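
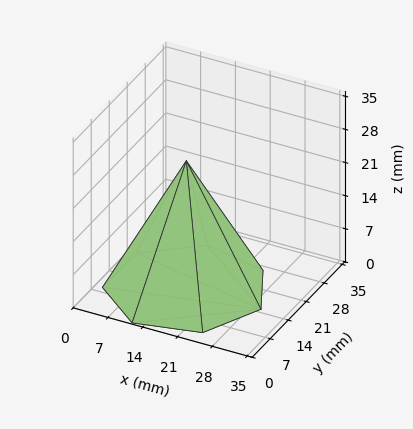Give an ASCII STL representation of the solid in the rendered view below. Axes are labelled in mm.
Reading the render: the shape is a regular 7-sided pyramid, base circumscribed radius ≈ 15 mm, apex at z ≈ 27 mm (dimensions read to the nearest mm from the axis ticks). For the STL, each face is triangulated and given an outward normal.

solid part
  facet normal 0.0000 0.0000 -1.0000
    outer loop
      vertex 11.66 29.62 0.00
      vertex 24.35 26.73 0.00
      vertex 30.00 15.00 0.00
    endloop
  endfacet
  facet normal 0.0000 0.0000 -1.0000
    outer loop
      vertex 1.49 21.51 0.00
      vertex 11.66 29.62 0.00
      vertex 30.00 15.00 0.00
    endloop
  endfacet
  facet normal 0.0000 0.0000 -1.0000
    outer loop
      vertex 1.49 8.49 0.00
      vertex 1.49 21.51 0.00
      vertex 30.00 15.00 0.00
    endloop
  endfacet
  facet normal 0.0000 0.0000 -1.0000
    outer loop
      vertex 11.66 0.38 0.00
      vertex 1.49 8.49 0.00
      vertex 30.00 15.00 0.00
    endloop
  endfacet
  facet normal 0.0000 0.0000 -1.0000
    outer loop
      vertex 24.35 3.27 0.00
      vertex 11.66 0.38 0.00
      vertex 30.00 15.00 0.00
    endloop
  endfacet
  facet normal 0.8057 0.3881 0.4476
    outer loop
      vertex 30.00 15.00 0.00
      vertex 24.35 26.73 0.00
      vertex 15.00 15.00 27.00
    endloop
  endfacet
  facet normal 0.1986 0.8719 0.4476
    outer loop
      vertex 24.35 26.73 0.00
      vertex 11.66 29.62 0.00
      vertex 15.00 15.00 27.00
    endloop
  endfacet
  facet normal -0.5575 0.6992 0.4476
    outer loop
      vertex 11.66 29.62 0.00
      vertex 1.49 21.51 0.00
      vertex 15.00 15.00 27.00
    endloop
  endfacet
  facet normal -0.8943 0.0000 0.4475
    outer loop
      vertex 1.49 21.51 0.00
      vertex 1.49 8.49 0.00
      vertex 15.00 15.00 27.00
    endloop
  endfacet
  facet normal -0.5575 -0.6992 0.4476
    outer loop
      vertex 1.49 8.49 0.00
      vertex 11.66 0.38 0.00
      vertex 15.00 15.00 27.00
    endloop
  endfacet
  facet normal 0.1986 -0.8719 0.4476
    outer loop
      vertex 11.66 0.38 0.00
      vertex 24.35 3.27 0.00
      vertex 15.00 15.00 27.00
    endloop
  endfacet
  facet normal 0.8057 -0.3881 0.4476
    outer loop
      vertex 24.35 3.27 0.00
      vertex 30.00 15.00 0.00
      vertex 15.00 15.00 27.00
    endloop
  endfacet
endsolid part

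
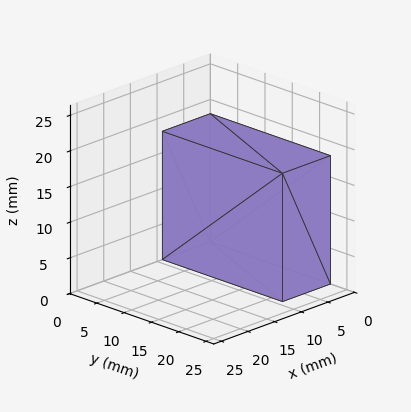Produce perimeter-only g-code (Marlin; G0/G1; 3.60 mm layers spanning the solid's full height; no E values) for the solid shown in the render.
Reading the render: the shape is a rectangular box, roughly 9 × 22 mm footprint and 18 mm tall (dimensions read to the nearest mm from the axis ticks). For the g-code, the solid's height is divided into equal slices at the stated Δz and each level perimeter traced with G1 moves after a G0 lift.

; perimeter-only toolpath
G21 ; units = mm
G90 ; absolute positioning
G28 ; home
; layer 1
G0 Z3.60
G0 X0.00 Y0.00
G1 X9.00 Y0.00
G1 X9.00 Y22.00
G1 X0.00 Y22.00
G1 X0.00 Y0.00
; layer 2
G0 Z7.20
G0 X0.00 Y0.00
G1 X9.00 Y0.00
G1 X9.00 Y22.00
G1 X0.00 Y22.00
G1 X0.00 Y0.00
; layer 3
G0 Z10.80
G0 X0.00 Y0.00
G1 X9.00 Y0.00
G1 X9.00 Y22.00
G1 X0.00 Y22.00
G1 X0.00 Y0.00
; layer 4
G0 Z14.40
G0 X0.00 Y0.00
G1 X9.00 Y0.00
G1 X9.00 Y22.00
G1 X0.00 Y22.00
G1 X0.00 Y0.00
; layer 5
G0 Z18.00
G0 X0.00 Y0.00
G1 X9.00 Y0.00
G1 X9.00 Y22.00
G1 X0.00 Y22.00
G1 X0.00 Y0.00
M2 ; end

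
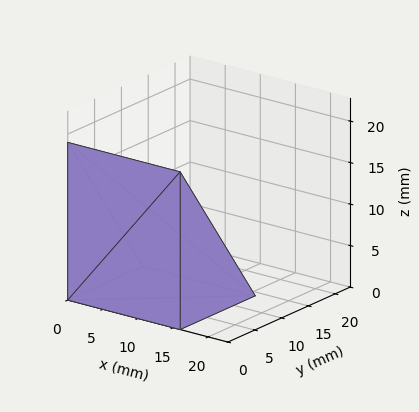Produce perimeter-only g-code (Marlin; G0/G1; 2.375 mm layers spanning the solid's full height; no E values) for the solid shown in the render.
Reading the render: the shape is a wedge (ramp): 16 × 14 mm base, rising to 19 mm along the y=0 edge and sloping linearly to z=0 at y=14 (dimensions read to the nearest mm from the axis ticks). For the g-code, the solid's height is divided into equal slices at the stated Δz and each level perimeter traced with G1 moves after a G0 lift.

; perimeter-only toolpath
G21 ; units = mm
G90 ; absolute positioning
G28 ; home
; layer 1
G0 Z2.375
G0 X0.000 Y0.000
G1 X16.000 Y0.000
G1 X16.000 Y12.250
G1 X0.000 Y12.250
G1 X0.000 Y0.000
; layer 2
G0 Z4.750
G0 X0.000 Y0.000
G1 X16.000 Y0.000
G1 X16.000 Y10.500
G1 X0.000 Y10.500
G1 X0.000 Y0.000
; layer 3
G0 Z7.125
G0 X0.000 Y0.000
G1 X16.000 Y0.000
G1 X16.000 Y8.750
G1 X0.000 Y8.750
G1 X0.000 Y0.000
; layer 4
G0 Z9.500
G0 X0.000 Y0.000
G1 X16.000 Y0.000
G1 X16.000 Y7.000
G1 X0.000 Y7.000
G1 X0.000 Y0.000
; layer 5
G0 Z11.875
G0 X0.000 Y0.000
G1 X16.000 Y0.000
G1 X16.000 Y5.250
G1 X0.000 Y5.250
G1 X0.000 Y0.000
; layer 6
G0 Z14.250
G0 X0.000 Y0.000
G1 X16.000 Y0.000
G1 X16.000 Y3.500
G1 X0.000 Y3.500
G1 X0.000 Y0.000
; layer 7
G0 Z16.625
G0 X0.000 Y0.000
G1 X16.000 Y0.000
G1 X16.000 Y1.750
G1 X0.000 Y1.750
G1 X0.000 Y0.000
M2 ; end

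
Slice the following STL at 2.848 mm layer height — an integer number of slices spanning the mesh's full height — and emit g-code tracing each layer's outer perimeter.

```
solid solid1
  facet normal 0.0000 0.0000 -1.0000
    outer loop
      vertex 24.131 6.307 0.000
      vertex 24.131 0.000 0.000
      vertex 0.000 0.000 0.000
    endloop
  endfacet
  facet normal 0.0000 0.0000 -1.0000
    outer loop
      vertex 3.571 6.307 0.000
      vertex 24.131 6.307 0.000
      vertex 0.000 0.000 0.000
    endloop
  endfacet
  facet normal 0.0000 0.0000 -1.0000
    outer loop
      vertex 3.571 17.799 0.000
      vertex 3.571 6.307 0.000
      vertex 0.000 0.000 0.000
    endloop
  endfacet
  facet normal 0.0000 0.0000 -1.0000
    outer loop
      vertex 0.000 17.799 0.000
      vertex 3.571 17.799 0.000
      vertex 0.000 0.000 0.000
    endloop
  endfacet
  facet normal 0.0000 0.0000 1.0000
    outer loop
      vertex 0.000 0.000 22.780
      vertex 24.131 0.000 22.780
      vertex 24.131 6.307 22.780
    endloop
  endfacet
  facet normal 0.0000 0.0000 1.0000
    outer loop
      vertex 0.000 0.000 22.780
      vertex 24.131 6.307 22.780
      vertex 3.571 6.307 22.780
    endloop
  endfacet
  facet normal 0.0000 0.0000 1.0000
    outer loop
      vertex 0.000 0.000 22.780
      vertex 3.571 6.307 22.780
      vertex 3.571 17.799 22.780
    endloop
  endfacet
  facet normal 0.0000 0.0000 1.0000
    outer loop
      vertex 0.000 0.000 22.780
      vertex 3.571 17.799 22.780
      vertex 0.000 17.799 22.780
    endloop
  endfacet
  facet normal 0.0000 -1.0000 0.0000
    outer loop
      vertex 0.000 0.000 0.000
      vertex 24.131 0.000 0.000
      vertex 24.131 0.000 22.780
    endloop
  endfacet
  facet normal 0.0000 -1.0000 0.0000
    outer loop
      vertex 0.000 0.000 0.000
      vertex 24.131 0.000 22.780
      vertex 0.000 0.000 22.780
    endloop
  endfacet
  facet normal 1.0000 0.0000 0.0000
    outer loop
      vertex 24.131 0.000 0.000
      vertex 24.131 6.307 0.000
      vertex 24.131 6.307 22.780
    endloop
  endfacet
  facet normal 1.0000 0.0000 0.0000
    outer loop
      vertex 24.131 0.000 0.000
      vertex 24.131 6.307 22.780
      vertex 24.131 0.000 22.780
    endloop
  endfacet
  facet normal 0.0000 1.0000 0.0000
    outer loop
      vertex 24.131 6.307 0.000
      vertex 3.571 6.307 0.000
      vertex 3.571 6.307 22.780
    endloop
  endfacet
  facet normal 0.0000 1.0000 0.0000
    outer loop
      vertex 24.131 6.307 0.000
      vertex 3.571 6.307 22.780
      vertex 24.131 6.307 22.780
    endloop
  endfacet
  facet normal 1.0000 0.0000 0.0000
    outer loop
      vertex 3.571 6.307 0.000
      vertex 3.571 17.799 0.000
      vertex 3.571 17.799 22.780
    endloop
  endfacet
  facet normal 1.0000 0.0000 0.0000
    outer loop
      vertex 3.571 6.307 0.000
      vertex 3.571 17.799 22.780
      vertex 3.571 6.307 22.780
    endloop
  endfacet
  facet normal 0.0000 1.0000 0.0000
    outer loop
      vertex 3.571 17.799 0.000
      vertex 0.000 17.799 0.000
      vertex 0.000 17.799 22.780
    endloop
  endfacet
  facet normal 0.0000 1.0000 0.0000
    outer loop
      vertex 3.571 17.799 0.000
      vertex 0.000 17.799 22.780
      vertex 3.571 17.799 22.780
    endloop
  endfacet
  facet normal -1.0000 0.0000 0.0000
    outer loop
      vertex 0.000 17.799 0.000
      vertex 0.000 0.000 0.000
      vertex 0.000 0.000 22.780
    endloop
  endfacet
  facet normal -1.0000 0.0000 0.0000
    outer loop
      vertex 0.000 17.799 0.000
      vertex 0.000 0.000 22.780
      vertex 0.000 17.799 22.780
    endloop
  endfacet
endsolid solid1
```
; perimeter-only toolpath
G21 ; units = mm
G90 ; absolute positioning
G28 ; home
; layer 1
G0 Z2.848
G0 X0.000 Y0.000
G1 X24.131 Y0.000
G1 X24.131 Y6.307
G1 X3.571 Y6.307
G1 X3.571 Y17.799
G1 X0.000 Y17.799
G1 X0.000 Y0.000
; layer 2
G0 Z5.695
G0 X0.000 Y0.000
G1 X24.131 Y0.000
G1 X24.131 Y6.307
G1 X3.571 Y6.307
G1 X3.571 Y17.799
G1 X0.000 Y17.799
G1 X0.000 Y0.000
; layer 3
G0 Z8.543
G0 X0.000 Y0.000
G1 X24.131 Y0.000
G1 X24.131 Y6.307
G1 X3.571 Y6.307
G1 X3.571 Y17.799
G1 X0.000 Y17.799
G1 X0.000 Y0.000
; layer 4
G0 Z11.390
G0 X0.000 Y0.000
G1 X24.131 Y0.000
G1 X24.131 Y6.307
G1 X3.571 Y6.307
G1 X3.571 Y17.799
G1 X0.000 Y17.799
G1 X0.000 Y0.000
; layer 5
G0 Z14.238
G0 X0.000 Y0.000
G1 X24.131 Y0.000
G1 X24.131 Y6.307
G1 X3.571 Y6.307
G1 X3.571 Y17.799
G1 X0.000 Y17.799
G1 X0.000 Y0.000
; layer 6
G0 Z17.085
G0 X0.000 Y0.000
G1 X24.131 Y0.000
G1 X24.131 Y6.307
G1 X3.571 Y6.307
G1 X3.571 Y17.799
G1 X0.000 Y17.799
G1 X0.000 Y0.000
; layer 7
G0 Z19.933
G0 X0.000 Y0.000
G1 X24.131 Y0.000
G1 X24.131 Y6.307
G1 X3.571 Y6.307
G1 X3.571 Y17.799
G1 X0.000 Y17.799
G1 X0.000 Y0.000
; layer 8
G0 Z22.780
G0 X0.000 Y0.000
G1 X24.131 Y0.000
G1 X24.131 Y6.307
G1 X3.571 Y6.307
G1 X3.571 Y17.799
G1 X0.000 Y17.799
G1 X0.000 Y0.000
M2 ; end

The solid is an L-shaped prism: outer 24.1 × 17.8 mm, arm thicknesses ≈ 6.31 mm (horizontal) and 3.57 mm (vertical), extruded 22.8 mm in z. Slicing at Δz = 2.848 mm — 8 equal slices spanning the solid's height, so layer i sits at z = i·h/8 — gives 8 non-empty perimeters. Each is a 6-segment closed polygon; G0 lifts to the layer z and rapids to the start vertex, then G1 traces the edges.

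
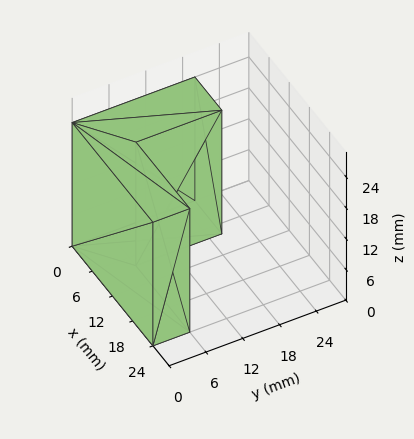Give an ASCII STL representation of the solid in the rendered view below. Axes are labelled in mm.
Reading the render: the shape is an L-shaped prism: outer 24 × 20 mm, arm thicknesses ≈ 6 mm (horizontal) and 8 mm (vertical), extruded 24 mm in z (dimensions read to the nearest mm from the axis ticks). For the STL, each face is triangulated and given an outward normal.

solid part
  facet normal 0.0000 0.0000 -1.0000
    outer loop
      vertex 24.00 6.00 0.00
      vertex 24.00 0.00 0.00
      vertex 0.00 0.00 0.00
    endloop
  endfacet
  facet normal 0.0000 0.0000 -1.0000
    outer loop
      vertex 8.00 6.00 0.00
      vertex 24.00 6.00 0.00
      vertex 0.00 0.00 0.00
    endloop
  endfacet
  facet normal 0.0000 0.0000 -1.0000
    outer loop
      vertex 8.00 20.00 0.00
      vertex 8.00 6.00 0.00
      vertex 0.00 0.00 0.00
    endloop
  endfacet
  facet normal 0.0000 0.0000 -1.0000
    outer loop
      vertex 0.00 20.00 0.00
      vertex 8.00 20.00 0.00
      vertex 0.00 0.00 0.00
    endloop
  endfacet
  facet normal 0.0000 0.0000 1.0000
    outer loop
      vertex 0.00 0.00 24.00
      vertex 24.00 0.00 24.00
      vertex 24.00 6.00 24.00
    endloop
  endfacet
  facet normal 0.0000 0.0000 1.0000
    outer loop
      vertex 0.00 0.00 24.00
      vertex 24.00 6.00 24.00
      vertex 8.00 6.00 24.00
    endloop
  endfacet
  facet normal 0.0000 0.0000 1.0000
    outer loop
      vertex 0.00 0.00 24.00
      vertex 8.00 6.00 24.00
      vertex 8.00 20.00 24.00
    endloop
  endfacet
  facet normal 0.0000 0.0000 1.0000
    outer loop
      vertex 0.00 0.00 24.00
      vertex 8.00 20.00 24.00
      vertex 0.00 20.00 24.00
    endloop
  endfacet
  facet normal 0.0000 -1.0000 0.0000
    outer loop
      vertex 0.00 0.00 0.00
      vertex 24.00 0.00 0.00
      vertex 24.00 0.00 24.00
    endloop
  endfacet
  facet normal 0.0000 -1.0000 0.0000
    outer loop
      vertex 0.00 0.00 0.00
      vertex 24.00 0.00 24.00
      vertex 0.00 0.00 24.00
    endloop
  endfacet
  facet normal 1.0000 0.0000 0.0000
    outer loop
      vertex 24.00 0.00 0.00
      vertex 24.00 6.00 0.00
      vertex 24.00 6.00 24.00
    endloop
  endfacet
  facet normal 1.0000 0.0000 0.0000
    outer loop
      vertex 24.00 0.00 0.00
      vertex 24.00 6.00 24.00
      vertex 24.00 0.00 24.00
    endloop
  endfacet
  facet normal 0.0000 1.0000 0.0000
    outer loop
      vertex 24.00 6.00 0.00
      vertex 8.00 6.00 0.00
      vertex 8.00 6.00 24.00
    endloop
  endfacet
  facet normal 0.0000 1.0000 0.0000
    outer loop
      vertex 24.00 6.00 0.00
      vertex 8.00 6.00 24.00
      vertex 24.00 6.00 24.00
    endloop
  endfacet
  facet normal 1.0000 0.0000 0.0000
    outer loop
      vertex 8.00 6.00 0.00
      vertex 8.00 20.00 0.00
      vertex 8.00 20.00 24.00
    endloop
  endfacet
  facet normal 1.0000 0.0000 0.0000
    outer loop
      vertex 8.00 6.00 0.00
      vertex 8.00 20.00 24.00
      vertex 8.00 6.00 24.00
    endloop
  endfacet
  facet normal 0.0000 1.0000 0.0000
    outer loop
      vertex 8.00 20.00 0.00
      vertex 0.00 20.00 0.00
      vertex 0.00 20.00 24.00
    endloop
  endfacet
  facet normal 0.0000 1.0000 0.0000
    outer loop
      vertex 8.00 20.00 0.00
      vertex 0.00 20.00 24.00
      vertex 8.00 20.00 24.00
    endloop
  endfacet
  facet normal -1.0000 0.0000 0.0000
    outer loop
      vertex 0.00 20.00 0.00
      vertex 0.00 0.00 0.00
      vertex 0.00 0.00 24.00
    endloop
  endfacet
  facet normal -1.0000 0.0000 0.0000
    outer loop
      vertex 0.00 20.00 0.00
      vertex 0.00 0.00 24.00
      vertex 0.00 20.00 24.00
    endloop
  endfacet
endsolid part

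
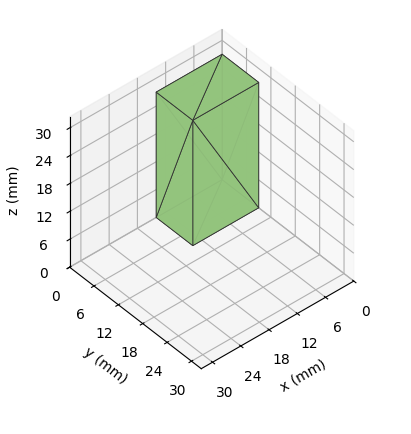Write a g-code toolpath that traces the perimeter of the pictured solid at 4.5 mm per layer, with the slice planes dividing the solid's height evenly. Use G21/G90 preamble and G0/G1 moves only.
Reading the render: the shape is a rectangular box, roughly 14 × 9 mm footprint and 27 mm tall (dimensions read to the nearest mm from the axis ticks). For the g-code, the solid's height is divided into equal slices at the stated Δz and each level perimeter traced with G1 moves after a G0 lift.

; perimeter-only toolpath
G21 ; units = mm
G90 ; absolute positioning
G28 ; home
; layer 1
G0 Z4.5
G0 X0.0 Y0.0
G1 X14.0 Y0.0
G1 X14.0 Y9.0
G1 X0.0 Y9.0
G1 X0.0 Y0.0
; layer 2
G0 Z9.0
G0 X0.0 Y0.0
G1 X14.0 Y0.0
G1 X14.0 Y9.0
G1 X0.0 Y9.0
G1 X0.0 Y0.0
; layer 3
G0 Z13.5
G0 X0.0 Y0.0
G1 X14.0 Y0.0
G1 X14.0 Y9.0
G1 X0.0 Y9.0
G1 X0.0 Y0.0
; layer 4
G0 Z18.0
G0 X0.0 Y0.0
G1 X14.0 Y0.0
G1 X14.0 Y9.0
G1 X0.0 Y9.0
G1 X0.0 Y0.0
; layer 5
G0 Z22.5
G0 X0.0 Y0.0
G1 X14.0 Y0.0
G1 X14.0 Y9.0
G1 X0.0 Y9.0
G1 X0.0 Y0.0
; layer 6
G0 Z27.0
G0 X0.0 Y0.0
G1 X14.0 Y0.0
G1 X14.0 Y9.0
G1 X0.0 Y9.0
G1 X0.0 Y0.0
M2 ; end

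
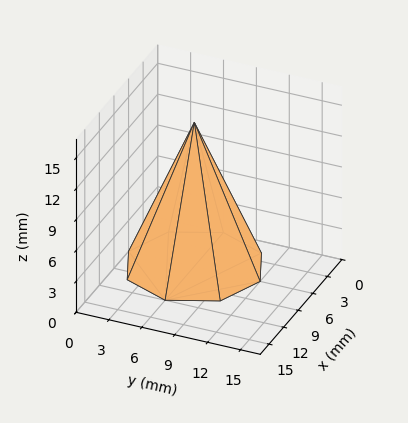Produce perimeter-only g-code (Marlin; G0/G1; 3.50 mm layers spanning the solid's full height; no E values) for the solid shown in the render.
Reading the render: the shape is a regular 8-sided pyramid, base circumscribed radius ≈ 6 mm, apex at z ≈ 14 mm (dimensions read to the nearest mm from the axis ticks). For the g-code, the solid's height is divided into equal slices at the stated Δz and each level perimeter traced with G1 moves after a G0 lift.

; perimeter-only toolpath
G21 ; units = mm
G90 ; absolute positioning
G28 ; home
; layer 1
G0 Z3.50
G0 X10.50 Y6.00
G1 X9.18 Y9.18
G1 X6.00 Y10.50
G1 X2.82 Y9.18
G1 X1.50 Y6.00
G1 X2.82 Y2.82
G1 X6.00 Y1.50
G1 X9.18 Y2.82
G1 X10.50 Y6.00
; layer 2
G0 Z7.00
G0 X9.00 Y6.00
G1 X8.12 Y8.12
G1 X6.00 Y9.00
G1 X3.88 Y8.12
G1 X3.00 Y6.00
G1 X3.88 Y3.88
G1 X6.00 Y3.00
G1 X8.12 Y3.88
G1 X9.00 Y6.00
; layer 3
G0 Z10.50
G0 X7.50 Y6.00
G1 X7.06 Y7.06
G1 X6.00 Y7.50
G1 X4.94 Y7.06
G1 X4.50 Y6.00
G1 X4.94 Y4.94
G1 X6.00 Y4.50
G1 X7.06 Y4.94
G1 X7.50 Y6.00
M2 ; end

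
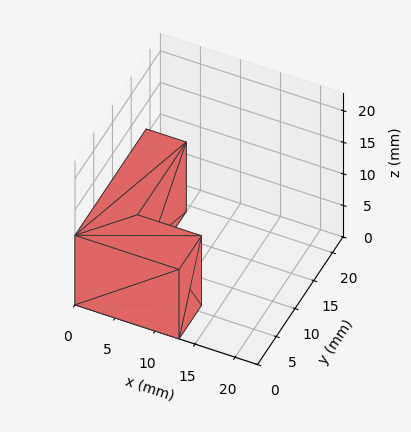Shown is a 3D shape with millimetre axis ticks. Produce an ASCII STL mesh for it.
Reading the render: the shape is an L-shaped prism: outer 13 × 19 mm, arm thicknesses ≈ 6 mm (horizontal) and 5 mm (vertical), extruded 11 mm in z (dimensions read to the nearest mm from the axis ticks). For the STL, each face is triangulated and given an outward normal.

solid part
  facet normal 0.0000 0.0000 -1.0000
    outer loop
      vertex 13.00 6.00 0.00
      vertex 13.00 0.00 0.00
      vertex 0.00 0.00 0.00
    endloop
  endfacet
  facet normal 0.0000 0.0000 -1.0000
    outer loop
      vertex 5.00 6.00 0.00
      vertex 13.00 6.00 0.00
      vertex 0.00 0.00 0.00
    endloop
  endfacet
  facet normal 0.0000 0.0000 -1.0000
    outer loop
      vertex 5.00 19.00 0.00
      vertex 5.00 6.00 0.00
      vertex 0.00 0.00 0.00
    endloop
  endfacet
  facet normal 0.0000 0.0000 -1.0000
    outer loop
      vertex 0.00 19.00 0.00
      vertex 5.00 19.00 0.00
      vertex 0.00 0.00 0.00
    endloop
  endfacet
  facet normal 0.0000 0.0000 1.0000
    outer loop
      vertex 0.00 0.00 11.00
      vertex 13.00 0.00 11.00
      vertex 13.00 6.00 11.00
    endloop
  endfacet
  facet normal 0.0000 0.0000 1.0000
    outer loop
      vertex 0.00 0.00 11.00
      vertex 13.00 6.00 11.00
      vertex 5.00 6.00 11.00
    endloop
  endfacet
  facet normal 0.0000 0.0000 1.0000
    outer loop
      vertex 0.00 0.00 11.00
      vertex 5.00 6.00 11.00
      vertex 5.00 19.00 11.00
    endloop
  endfacet
  facet normal 0.0000 0.0000 1.0000
    outer loop
      vertex 0.00 0.00 11.00
      vertex 5.00 19.00 11.00
      vertex 0.00 19.00 11.00
    endloop
  endfacet
  facet normal 0.0000 -1.0000 0.0000
    outer loop
      vertex 0.00 0.00 0.00
      vertex 13.00 0.00 0.00
      vertex 13.00 0.00 11.00
    endloop
  endfacet
  facet normal 0.0000 -1.0000 0.0000
    outer loop
      vertex 0.00 0.00 0.00
      vertex 13.00 0.00 11.00
      vertex 0.00 0.00 11.00
    endloop
  endfacet
  facet normal 1.0000 0.0000 0.0000
    outer loop
      vertex 13.00 0.00 0.00
      vertex 13.00 6.00 0.00
      vertex 13.00 6.00 11.00
    endloop
  endfacet
  facet normal 1.0000 0.0000 0.0000
    outer loop
      vertex 13.00 0.00 0.00
      vertex 13.00 6.00 11.00
      vertex 13.00 0.00 11.00
    endloop
  endfacet
  facet normal 0.0000 1.0000 0.0000
    outer loop
      vertex 13.00 6.00 0.00
      vertex 5.00 6.00 0.00
      vertex 5.00 6.00 11.00
    endloop
  endfacet
  facet normal 0.0000 1.0000 0.0000
    outer loop
      vertex 13.00 6.00 0.00
      vertex 5.00 6.00 11.00
      vertex 13.00 6.00 11.00
    endloop
  endfacet
  facet normal 1.0000 0.0000 0.0000
    outer loop
      vertex 5.00 6.00 0.00
      vertex 5.00 19.00 0.00
      vertex 5.00 19.00 11.00
    endloop
  endfacet
  facet normal 1.0000 0.0000 0.0000
    outer loop
      vertex 5.00 6.00 0.00
      vertex 5.00 19.00 11.00
      vertex 5.00 6.00 11.00
    endloop
  endfacet
  facet normal 0.0000 1.0000 0.0000
    outer loop
      vertex 5.00 19.00 0.00
      vertex 0.00 19.00 0.00
      vertex 0.00 19.00 11.00
    endloop
  endfacet
  facet normal 0.0000 1.0000 0.0000
    outer loop
      vertex 5.00 19.00 0.00
      vertex 0.00 19.00 11.00
      vertex 5.00 19.00 11.00
    endloop
  endfacet
  facet normal -1.0000 0.0000 0.0000
    outer loop
      vertex 0.00 19.00 0.00
      vertex 0.00 0.00 0.00
      vertex 0.00 0.00 11.00
    endloop
  endfacet
  facet normal -1.0000 0.0000 0.0000
    outer loop
      vertex 0.00 19.00 0.00
      vertex 0.00 0.00 11.00
      vertex 0.00 19.00 11.00
    endloop
  endfacet
endsolid part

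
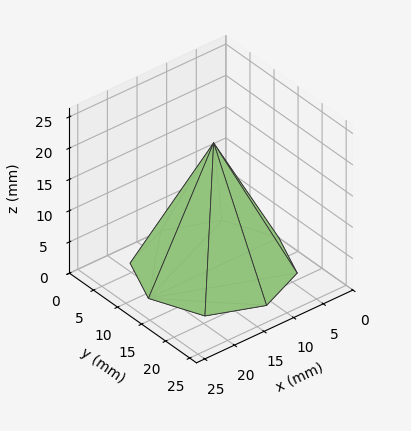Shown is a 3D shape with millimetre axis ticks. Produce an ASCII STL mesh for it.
Reading the render: the shape is a regular 8-sided pyramid, base circumscribed radius ≈ 11 mm, apex at z ≈ 20 mm (dimensions read to the nearest mm from the axis ticks). For the STL, each face is triangulated and given an outward normal.

solid part
  facet normal 0.0000 0.0000 -1.0000
    outer loop
      vertex 11.00 22.00 0.00
      vertex 18.78 18.78 0.00
      vertex 22.00 11.00 0.00
    endloop
  endfacet
  facet normal 0.0000 0.0000 -1.0000
    outer loop
      vertex 3.22 18.78 0.00
      vertex 11.00 22.00 0.00
      vertex 22.00 11.00 0.00
    endloop
  endfacet
  facet normal 0.0000 0.0000 -1.0000
    outer loop
      vertex 0.00 11.00 0.00
      vertex 3.22 18.78 0.00
      vertex 22.00 11.00 0.00
    endloop
  endfacet
  facet normal 0.0000 0.0000 -1.0000
    outer loop
      vertex 3.22 3.22 0.00
      vertex 0.00 11.00 0.00
      vertex 22.00 11.00 0.00
    endloop
  endfacet
  facet normal 0.0000 0.0000 -1.0000
    outer loop
      vertex 11.00 0.00 0.00
      vertex 3.22 3.22 0.00
      vertex 22.00 11.00 0.00
    endloop
  endfacet
  facet normal 0.0000 0.0000 -1.0000
    outer loop
      vertex 18.78 3.22 0.00
      vertex 11.00 0.00 0.00
      vertex 22.00 11.00 0.00
    endloop
  endfacet
  facet normal 0.8237 0.3409 0.4530
    outer loop
      vertex 22.00 11.00 0.00
      vertex 18.78 18.78 0.00
      vertex 11.00 11.00 20.00
    endloop
  endfacet
  facet normal 0.3409 0.8237 0.4530
    outer loop
      vertex 18.78 18.78 0.00
      vertex 11.00 22.00 0.00
      vertex 11.00 11.00 20.00
    endloop
  endfacet
  facet normal -0.3409 0.8237 0.4530
    outer loop
      vertex 11.00 22.00 0.00
      vertex 3.22 18.78 0.00
      vertex 11.00 11.00 20.00
    endloop
  endfacet
  facet normal -0.8237 0.3409 0.4530
    outer loop
      vertex 3.22 18.78 0.00
      vertex 0.00 11.00 0.00
      vertex 11.00 11.00 20.00
    endloop
  endfacet
  facet normal -0.8237 -0.3409 0.4530
    outer loop
      vertex 0.00 11.00 0.00
      vertex 3.22 3.22 0.00
      vertex 11.00 11.00 20.00
    endloop
  endfacet
  facet normal -0.3409 -0.8237 0.4530
    outer loop
      vertex 3.22 3.22 0.00
      vertex 11.00 0.00 0.00
      vertex 11.00 11.00 20.00
    endloop
  endfacet
  facet normal 0.3409 -0.8237 0.4530
    outer loop
      vertex 11.00 0.00 0.00
      vertex 18.78 3.22 0.00
      vertex 11.00 11.00 20.00
    endloop
  endfacet
  facet normal 0.8237 -0.3409 0.4530
    outer loop
      vertex 18.78 3.22 0.00
      vertex 22.00 11.00 0.00
      vertex 11.00 11.00 20.00
    endloop
  endfacet
endsolid part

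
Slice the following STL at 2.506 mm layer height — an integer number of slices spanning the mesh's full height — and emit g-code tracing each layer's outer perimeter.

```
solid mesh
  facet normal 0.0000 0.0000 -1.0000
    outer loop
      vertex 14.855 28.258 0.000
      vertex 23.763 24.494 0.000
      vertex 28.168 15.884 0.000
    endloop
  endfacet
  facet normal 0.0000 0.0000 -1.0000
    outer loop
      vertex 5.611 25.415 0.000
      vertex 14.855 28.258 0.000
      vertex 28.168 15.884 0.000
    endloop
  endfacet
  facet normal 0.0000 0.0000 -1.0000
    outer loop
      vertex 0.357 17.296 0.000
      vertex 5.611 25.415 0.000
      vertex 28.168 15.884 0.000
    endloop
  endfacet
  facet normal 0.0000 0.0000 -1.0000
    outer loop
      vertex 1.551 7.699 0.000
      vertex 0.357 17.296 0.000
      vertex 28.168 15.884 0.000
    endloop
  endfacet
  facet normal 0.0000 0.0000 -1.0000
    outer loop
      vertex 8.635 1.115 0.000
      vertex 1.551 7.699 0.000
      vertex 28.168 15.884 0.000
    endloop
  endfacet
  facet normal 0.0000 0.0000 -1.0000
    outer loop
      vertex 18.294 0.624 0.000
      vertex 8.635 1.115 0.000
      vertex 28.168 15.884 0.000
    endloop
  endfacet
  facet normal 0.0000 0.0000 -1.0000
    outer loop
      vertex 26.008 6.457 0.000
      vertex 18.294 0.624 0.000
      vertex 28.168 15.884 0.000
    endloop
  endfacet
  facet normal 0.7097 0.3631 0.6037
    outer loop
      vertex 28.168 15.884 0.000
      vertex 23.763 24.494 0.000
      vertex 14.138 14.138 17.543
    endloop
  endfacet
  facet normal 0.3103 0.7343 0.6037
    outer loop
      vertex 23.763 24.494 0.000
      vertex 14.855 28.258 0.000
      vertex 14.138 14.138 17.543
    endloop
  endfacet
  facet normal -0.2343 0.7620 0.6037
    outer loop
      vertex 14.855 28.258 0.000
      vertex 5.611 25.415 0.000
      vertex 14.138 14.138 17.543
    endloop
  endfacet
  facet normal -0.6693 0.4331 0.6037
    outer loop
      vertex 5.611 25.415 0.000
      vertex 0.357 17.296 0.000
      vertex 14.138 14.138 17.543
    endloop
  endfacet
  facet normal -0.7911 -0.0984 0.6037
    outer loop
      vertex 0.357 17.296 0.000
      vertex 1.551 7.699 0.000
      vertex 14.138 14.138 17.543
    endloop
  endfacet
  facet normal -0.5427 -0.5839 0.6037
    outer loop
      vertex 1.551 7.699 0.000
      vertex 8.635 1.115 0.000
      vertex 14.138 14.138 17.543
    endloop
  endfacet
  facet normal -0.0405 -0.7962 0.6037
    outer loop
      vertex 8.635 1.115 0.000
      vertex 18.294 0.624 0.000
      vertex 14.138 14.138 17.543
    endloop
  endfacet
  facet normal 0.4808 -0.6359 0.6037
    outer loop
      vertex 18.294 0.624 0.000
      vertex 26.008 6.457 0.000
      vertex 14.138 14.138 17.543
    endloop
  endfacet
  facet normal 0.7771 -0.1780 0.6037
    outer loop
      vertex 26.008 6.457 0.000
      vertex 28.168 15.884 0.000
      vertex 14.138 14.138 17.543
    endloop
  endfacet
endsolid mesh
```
; perimeter-only toolpath
G21 ; units = mm
G90 ; absolute positioning
G28 ; home
; layer 1
G0 Z2.506
G0 X26.164 Y15.635
G1 X22.388 Y23.015
G1 X14.753 Y26.241
G1 X6.829 Y23.804
G1 X2.326 Y16.845
G1 X3.349 Y8.619
G1 X9.421 Y2.975
G1 X17.700 Y2.555
G1 X24.312 Y7.554
G1 X26.164 Y15.635
; layer 2
G0 Z5.012
G0 X24.159 Y15.385
G1 X21.013 Y21.535
G1 X14.650 Y24.224
G1 X8.047 Y22.193
G1 X4.294 Y16.394
G1 X5.147 Y9.539
G1 X10.207 Y4.836
G1 X17.107 Y4.485
G1 X22.617 Y8.652
G1 X24.159 Y15.385
; layer 3
G0 Z7.518
G0 X22.155 Y15.136
G1 X19.638 Y20.056
G1 X14.548 Y22.207
G1 X9.265 Y20.582
G1 X6.263 Y15.943
G1 X6.945 Y10.459
G1 X10.993 Y6.696
G1 X16.513 Y6.416
G1 X20.921 Y9.749
G1 X22.155 Y15.136
; layer 4
G0 Z10.025
G0 X20.151 Y14.886
G1 X18.263 Y18.576
G1 X14.445 Y20.189
G1 X10.484 Y18.971
G1 X8.232 Y15.491
G1 X8.744 Y11.378
G1 X11.780 Y8.557
G1 X15.919 Y8.346
G1 X19.225 Y10.846
G1 X20.151 Y14.886
; layer 5
G0 Z12.531
G0 X18.147 Y14.637
G1 X16.888 Y17.097
G1 X14.343 Y18.172
G1 X11.702 Y17.360
G1 X10.201 Y15.040
G1 X10.542 Y12.298
G1 X12.566 Y10.417
G1 X15.325 Y10.277
G1 X17.529 Y11.943
G1 X18.147 Y14.637
; layer 6
G0 Z15.037
G0 X16.142 Y14.387
G1 X15.513 Y15.617
G1 X14.240 Y16.155
G1 X12.920 Y15.749
G1 X12.169 Y14.589
G1 X12.340 Y13.218
G1 X13.352 Y12.278
G1 X14.732 Y12.207
G1 X15.834 Y13.041
G1 X16.142 Y14.387
M2 ; end

The solid is a regular 9-sided pyramid, base circumscribed radius ≈ 14.1 mm, apex at z ≈ 17.5 mm. Slicing at Δz = 2.506 mm — 7 equal slices spanning the solid's height, so layer i sits at z = i·h/7 — gives 6 non-empty perimeters. Each is a 9-segment closed polygon; G0 lifts to the layer z and rapids to the start vertex, then G1 traces the edges. The cross-section shrinks linearly with z (the slice at the apex is degenerate and omitted).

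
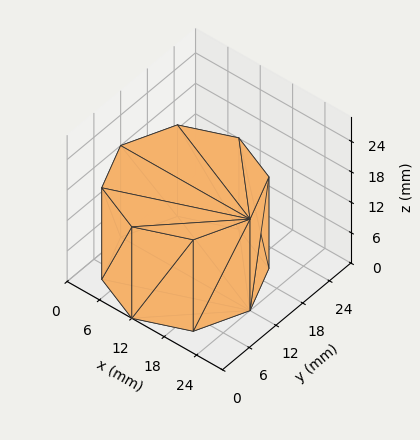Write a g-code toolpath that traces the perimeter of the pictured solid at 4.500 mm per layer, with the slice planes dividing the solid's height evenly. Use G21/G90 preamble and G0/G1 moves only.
Reading the render: the shape is a regular 8-sided prism (a cylinder approximated with 8 flat sides), circumscribed radius ≈ 12 mm, height ≈ 18 mm (dimensions read to the nearest mm from the axis ticks). For the g-code, the solid's height is divided into equal slices at the stated Δz and each level perimeter traced with G1 moves after a G0 lift.

; perimeter-only toolpath
G21 ; units = mm
G90 ; absolute positioning
G28 ; home
; layer 1
G0 Z4.500
G0 X24.000 Y12.000
G1 X20.485 Y20.485
G1 X12.000 Y24.000
G1 X3.515 Y20.485
G1 X0.000 Y12.000
G1 X3.515 Y3.515
G1 X12.000 Y0.000
G1 X20.485 Y3.515
G1 X24.000 Y12.000
; layer 2
G0 Z9.000
G0 X24.000 Y12.000
G1 X20.485 Y20.485
G1 X12.000 Y24.000
G1 X3.515 Y20.485
G1 X0.000 Y12.000
G1 X3.515 Y3.515
G1 X12.000 Y0.000
G1 X20.485 Y3.515
G1 X24.000 Y12.000
; layer 3
G0 Z13.500
G0 X24.000 Y12.000
G1 X20.485 Y20.485
G1 X12.000 Y24.000
G1 X3.515 Y20.485
G1 X0.000 Y12.000
G1 X3.515 Y3.515
G1 X12.000 Y0.000
G1 X20.485 Y3.515
G1 X24.000 Y12.000
; layer 4
G0 Z18.000
G0 X24.000 Y12.000
G1 X20.485 Y20.485
G1 X12.000 Y24.000
G1 X3.515 Y20.485
G1 X0.000 Y12.000
G1 X3.515 Y3.515
G1 X12.000 Y0.000
G1 X20.485 Y3.515
G1 X24.000 Y12.000
M2 ; end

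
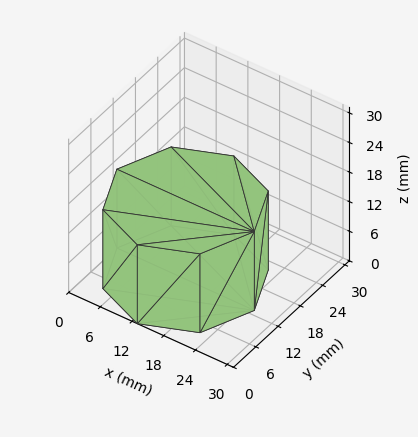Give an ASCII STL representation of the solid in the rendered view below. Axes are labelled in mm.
Reading the render: the shape is a regular 8-sided prism (a cylinder approximated with 8 flat sides), circumscribed radius ≈ 13 mm, height ≈ 16 mm (dimensions read to the nearest mm from the axis ticks). For the STL, each face is triangulated and given an outward normal.

solid part
  facet normal 0.0000 0.0000 -1.0000
    outer loop
      vertex 13.00 26.00 0.00
      vertex 22.19 22.19 0.00
      vertex 26.00 13.00 0.00
    endloop
  endfacet
  facet normal 0.0000 0.0000 -1.0000
    outer loop
      vertex 3.81 22.19 0.00
      vertex 13.00 26.00 0.00
      vertex 26.00 13.00 0.00
    endloop
  endfacet
  facet normal 0.0000 0.0000 -1.0000
    outer loop
      vertex 0.00 13.00 0.00
      vertex 3.81 22.19 0.00
      vertex 26.00 13.00 0.00
    endloop
  endfacet
  facet normal 0.0000 0.0000 -1.0000
    outer loop
      vertex 3.81 3.81 0.00
      vertex 0.00 13.00 0.00
      vertex 26.00 13.00 0.00
    endloop
  endfacet
  facet normal 0.0000 0.0000 -1.0000
    outer loop
      vertex 13.00 0.00 0.00
      vertex 3.81 3.81 0.00
      vertex 26.00 13.00 0.00
    endloop
  endfacet
  facet normal 0.0000 0.0000 -1.0000
    outer loop
      vertex 22.19 3.81 0.00
      vertex 13.00 0.00 0.00
      vertex 26.00 13.00 0.00
    endloop
  endfacet
  facet normal 0.0000 0.0000 1.0000
    outer loop
      vertex 26.00 13.00 16.00
      vertex 22.19 22.19 16.00
      vertex 13.00 26.00 16.00
    endloop
  endfacet
  facet normal 0.0000 0.0000 1.0000
    outer loop
      vertex 26.00 13.00 16.00
      vertex 13.00 26.00 16.00
      vertex 3.81 22.19 16.00
    endloop
  endfacet
  facet normal 0.0000 0.0000 1.0000
    outer loop
      vertex 26.00 13.00 16.00
      vertex 3.81 22.19 16.00
      vertex 0.00 13.00 16.00
    endloop
  endfacet
  facet normal 0.0000 0.0000 1.0000
    outer loop
      vertex 26.00 13.00 16.00
      vertex 0.00 13.00 16.00
      vertex 3.81 3.81 16.00
    endloop
  endfacet
  facet normal 0.0000 0.0000 1.0000
    outer loop
      vertex 26.00 13.00 16.00
      vertex 3.81 3.81 16.00
      vertex 13.00 0.00 16.00
    endloop
  endfacet
  facet normal 0.0000 0.0000 1.0000
    outer loop
      vertex 26.00 13.00 16.00
      vertex 13.00 0.00 16.00
      vertex 22.19 3.81 16.00
    endloop
  endfacet
  facet normal 0.9238 0.3830 0.0000
    outer loop
      vertex 26.00 13.00 0.00
      vertex 22.19 22.19 0.00
      vertex 22.19 22.19 16.00
    endloop
  endfacet
  facet normal 0.9238 0.3830 0.0000
    outer loop
      vertex 26.00 13.00 0.00
      vertex 22.19 22.19 16.00
      vertex 26.00 13.00 16.00
    endloop
  endfacet
  facet normal 0.3830 0.9238 0.0000
    outer loop
      vertex 22.19 22.19 0.00
      vertex 13.00 26.00 0.00
      vertex 13.00 26.00 16.00
    endloop
  endfacet
  facet normal 0.3830 0.9238 0.0000
    outer loop
      vertex 22.19 22.19 0.00
      vertex 13.00 26.00 16.00
      vertex 22.19 22.19 16.00
    endloop
  endfacet
  facet normal -0.3830 0.9238 0.0000
    outer loop
      vertex 13.00 26.00 0.00
      vertex 3.81 22.19 0.00
      vertex 3.81 22.19 16.00
    endloop
  endfacet
  facet normal -0.3830 0.9238 0.0000
    outer loop
      vertex 13.00 26.00 0.00
      vertex 3.81 22.19 16.00
      vertex 13.00 26.00 16.00
    endloop
  endfacet
  facet normal -0.9238 0.3830 0.0000
    outer loop
      vertex 3.81 22.19 0.00
      vertex 0.00 13.00 0.00
      vertex 0.00 13.00 16.00
    endloop
  endfacet
  facet normal -0.9238 0.3830 0.0000
    outer loop
      vertex 3.81 22.19 0.00
      vertex 0.00 13.00 16.00
      vertex 3.81 22.19 16.00
    endloop
  endfacet
  facet normal -0.9238 -0.3830 0.0000
    outer loop
      vertex 0.00 13.00 0.00
      vertex 3.81 3.81 0.00
      vertex 3.81 3.81 16.00
    endloop
  endfacet
  facet normal -0.9238 -0.3830 0.0000
    outer loop
      vertex 0.00 13.00 0.00
      vertex 3.81 3.81 16.00
      vertex 0.00 13.00 16.00
    endloop
  endfacet
  facet normal -0.3830 -0.9238 0.0000
    outer loop
      vertex 3.81 3.81 0.00
      vertex 13.00 0.00 0.00
      vertex 13.00 0.00 16.00
    endloop
  endfacet
  facet normal -0.3830 -0.9238 0.0000
    outer loop
      vertex 3.81 3.81 0.00
      vertex 13.00 0.00 16.00
      vertex 3.81 3.81 16.00
    endloop
  endfacet
  facet normal 0.3830 -0.9238 0.0000
    outer loop
      vertex 13.00 0.00 0.00
      vertex 22.19 3.81 0.00
      vertex 22.19 3.81 16.00
    endloop
  endfacet
  facet normal 0.3830 -0.9238 0.0000
    outer loop
      vertex 13.00 0.00 0.00
      vertex 22.19 3.81 16.00
      vertex 13.00 0.00 16.00
    endloop
  endfacet
  facet normal 0.9238 -0.3830 0.0000
    outer loop
      vertex 22.19 3.81 0.00
      vertex 26.00 13.00 0.00
      vertex 26.00 13.00 16.00
    endloop
  endfacet
  facet normal 0.9238 -0.3830 0.0000
    outer loop
      vertex 22.19 3.81 0.00
      vertex 26.00 13.00 16.00
      vertex 22.19 3.81 16.00
    endloop
  endfacet
endsolid part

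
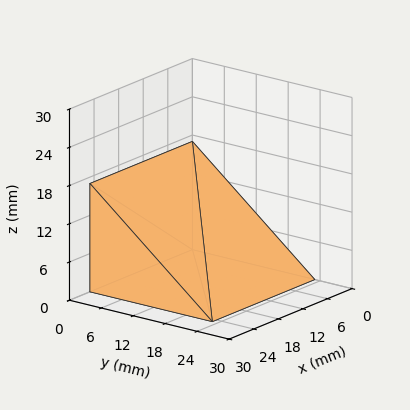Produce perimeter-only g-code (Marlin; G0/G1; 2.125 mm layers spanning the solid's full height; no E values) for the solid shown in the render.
Reading the render: the shape is a wedge (ramp): 25 × 23 mm base, rising to 17 mm along the y=0 edge and sloping linearly to z=0 at y=23 (dimensions read to the nearest mm from the axis ticks). For the g-code, the solid's height is divided into equal slices at the stated Δz and each level perimeter traced with G1 moves after a G0 lift.

; perimeter-only toolpath
G21 ; units = mm
G90 ; absolute positioning
G28 ; home
; layer 1
G0 Z2.125
G0 X0.000 Y0.000
G1 X25.000 Y0.000
G1 X25.000 Y20.125
G1 X0.000 Y20.125
G1 X0.000 Y0.000
; layer 2
G0 Z4.250
G0 X0.000 Y0.000
G1 X25.000 Y0.000
G1 X25.000 Y17.250
G1 X0.000 Y17.250
G1 X0.000 Y0.000
; layer 3
G0 Z6.375
G0 X0.000 Y0.000
G1 X25.000 Y0.000
G1 X25.000 Y14.375
G1 X0.000 Y14.375
G1 X0.000 Y0.000
; layer 4
G0 Z8.500
G0 X0.000 Y0.000
G1 X25.000 Y0.000
G1 X25.000 Y11.500
G1 X0.000 Y11.500
G1 X0.000 Y0.000
; layer 5
G0 Z10.625
G0 X0.000 Y0.000
G1 X25.000 Y0.000
G1 X25.000 Y8.625
G1 X0.000 Y8.625
G1 X0.000 Y0.000
; layer 6
G0 Z12.750
G0 X0.000 Y0.000
G1 X25.000 Y0.000
G1 X25.000 Y5.750
G1 X0.000 Y5.750
G1 X0.000 Y0.000
; layer 7
G0 Z14.875
G0 X0.000 Y0.000
G1 X25.000 Y0.000
G1 X25.000 Y2.875
G1 X0.000 Y2.875
G1 X0.000 Y0.000
M2 ; end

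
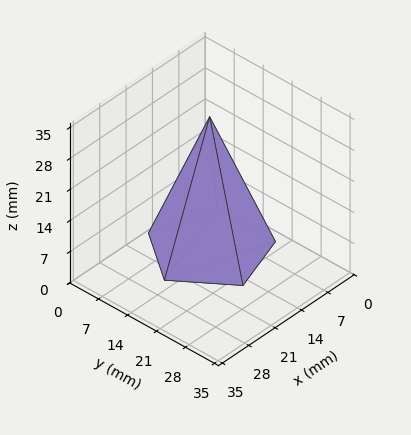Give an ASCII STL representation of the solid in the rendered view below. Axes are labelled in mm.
Reading the render: the shape is a regular 5-sided pyramid, base circumscribed radius ≈ 12 mm, apex at z ≈ 30 mm (dimensions read to the nearest mm from the axis ticks). For the STL, each face is triangulated and given an outward normal.

solid part
  facet normal 0.0000 0.0000 -1.0000
    outer loop
      vertex 2.292 19.053 0.000
      vertex 15.708 23.413 0.000
      vertex 24.000 12.000 0.000
    endloop
  endfacet
  facet normal 0.0000 0.0000 -1.0000
    outer loop
      vertex 2.292 4.947 0.000
      vertex 2.292 19.053 0.000
      vertex 24.000 12.000 0.000
    endloop
  endfacet
  facet normal 0.0000 0.0000 -1.0000
    outer loop
      vertex 15.708 0.587 0.000
      vertex 2.292 4.947 0.000
      vertex 24.000 12.000 0.000
    endloop
  endfacet
  facet normal 0.7697 0.5592 0.3079
    outer loop
      vertex 24.000 12.000 0.000
      vertex 15.708 23.413 0.000
      vertex 12.000 12.000 30.000
    endloop
  endfacet
  facet normal -0.2941 0.9048 0.3079
    outer loop
      vertex 15.708 23.413 0.000
      vertex 2.292 19.053 0.000
      vertex 12.000 12.000 30.000
    endloop
  endfacet
  facet normal -0.9514 0.0000 0.3079
    outer loop
      vertex 2.292 19.053 0.000
      vertex 2.292 4.947 0.000
      vertex 12.000 12.000 30.000
    endloop
  endfacet
  facet normal -0.2941 -0.9048 0.3079
    outer loop
      vertex 2.292 4.947 0.000
      vertex 15.708 0.587 0.000
      vertex 12.000 12.000 30.000
    endloop
  endfacet
  facet normal 0.7697 -0.5592 0.3079
    outer loop
      vertex 15.708 0.587 0.000
      vertex 24.000 12.000 0.000
      vertex 12.000 12.000 30.000
    endloop
  endfacet
endsolid part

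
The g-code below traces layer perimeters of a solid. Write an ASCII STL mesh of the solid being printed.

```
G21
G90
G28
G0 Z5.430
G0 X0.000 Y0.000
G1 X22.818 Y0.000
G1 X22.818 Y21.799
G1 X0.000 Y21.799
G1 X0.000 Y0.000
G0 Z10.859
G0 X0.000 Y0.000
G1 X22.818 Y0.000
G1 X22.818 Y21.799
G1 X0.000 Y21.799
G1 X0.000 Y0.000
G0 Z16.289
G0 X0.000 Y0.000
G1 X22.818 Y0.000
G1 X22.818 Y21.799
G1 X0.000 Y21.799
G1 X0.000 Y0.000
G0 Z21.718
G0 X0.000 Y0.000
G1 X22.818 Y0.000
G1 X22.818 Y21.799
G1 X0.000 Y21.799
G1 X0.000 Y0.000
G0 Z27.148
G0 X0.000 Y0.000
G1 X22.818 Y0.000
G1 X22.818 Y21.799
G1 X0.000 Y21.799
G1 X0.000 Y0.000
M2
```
solid part
  facet normal 0.0000 0.0000 -1.0000
    outer loop
      vertex 22.818 21.799 0.000
      vertex 22.818 0.000 0.000
      vertex 0.000 0.000 0.000
    endloop
  endfacet
  facet normal 0.0000 0.0000 -1.0000
    outer loop
      vertex 0.000 21.799 0.000
      vertex 22.818 21.799 0.000
      vertex 0.000 0.000 0.000
    endloop
  endfacet
  facet normal 0.0000 0.0000 1.0000
    outer loop
      vertex 0.000 0.000 27.148
      vertex 22.818 0.000 27.148
      vertex 22.818 21.799 27.148
    endloop
  endfacet
  facet normal 0.0000 0.0000 1.0000
    outer loop
      vertex 0.000 0.000 27.148
      vertex 22.818 21.799 27.148
      vertex 0.000 21.799 27.148
    endloop
  endfacet
  facet normal 0.0000 -1.0000 0.0000
    outer loop
      vertex 0.000 0.000 0.000
      vertex 22.818 0.000 0.000
      vertex 22.818 0.000 27.148
    endloop
  endfacet
  facet normal 0.0000 -1.0000 0.0000
    outer loop
      vertex 0.000 0.000 0.000
      vertex 22.818 0.000 27.148
      vertex 0.000 0.000 27.148
    endloop
  endfacet
  facet normal 0.0000 1.0000 0.0000
    outer loop
      vertex 22.818 21.799 27.148
      vertex 22.818 21.799 0.000
      vertex 0.000 21.799 0.000
    endloop
  endfacet
  facet normal 0.0000 1.0000 0.0000
    outer loop
      vertex 0.000 21.799 27.148
      vertex 22.818 21.799 27.148
      vertex 0.000 21.799 0.000
    endloop
  endfacet
  facet normal -1.0000 0.0000 0.0000
    outer loop
      vertex 0.000 21.799 27.148
      vertex 0.000 21.799 0.000
      vertex 0.000 0.000 0.000
    endloop
  endfacet
  facet normal -1.0000 0.0000 0.0000
    outer loop
      vertex 0.000 0.000 27.148
      vertex 0.000 21.799 27.148
      vertex 0.000 0.000 0.000
    endloop
  endfacet
  facet normal 1.0000 0.0000 0.0000
    outer loop
      vertex 22.818 0.000 0.000
      vertex 22.818 21.799 0.000
      vertex 22.818 21.799 27.148
    endloop
  endfacet
  facet normal 1.0000 0.0000 0.0000
    outer loop
      vertex 22.818 0.000 0.000
      vertex 22.818 21.799 27.148
      vertex 22.818 0.000 27.148
    endloop
  endfacet
endsolid part

The G0 Z moves step by Δz≈5.430 mm. Every layer's G1 loop is the same polygon, so the solid is a straight extrusion of it from z=0 to z≈27.1. Closing with flat bottom and top caps and triangulating gives 12 facets — a rectangular box, roughly 22.8 × 21.8 mm footprint and 27.1 mm tall.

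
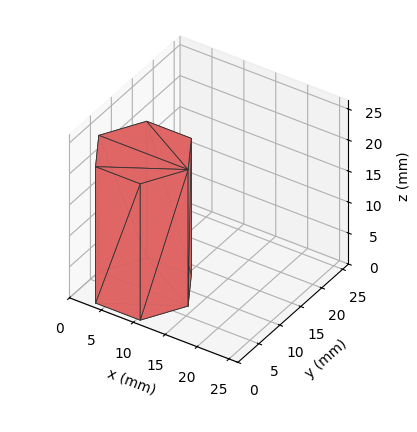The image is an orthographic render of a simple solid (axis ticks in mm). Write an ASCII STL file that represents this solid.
Reading the render: the shape is a regular 6-sided prism (a cylinder approximated with 6 flat sides), circumscribed radius ≈ 7 mm, height ≈ 22 mm (dimensions read to the nearest mm from the axis ticks). For the STL, each face is triangulated and given an outward normal.

solid part
  facet normal 0.0000 0.0000 -1.0000
    outer loop
      vertex 3.5 13.1 0.0
      vertex 10.5 13.1 0.0
      vertex 14.0 7.0 0.0
    endloop
  endfacet
  facet normal 0.0000 0.0000 -1.0000
    outer loop
      vertex 0.0 7.0 0.0
      vertex 3.5 13.1 0.0
      vertex 14.0 7.0 0.0
    endloop
  endfacet
  facet normal 0.0000 0.0000 -1.0000
    outer loop
      vertex 3.5 0.9 0.0
      vertex 0.0 7.0 0.0
      vertex 14.0 7.0 0.0
    endloop
  endfacet
  facet normal 0.0000 0.0000 -1.0000
    outer loop
      vertex 10.5 0.9 0.0
      vertex 3.5 0.9 0.0
      vertex 14.0 7.0 0.0
    endloop
  endfacet
  facet normal 0.0000 0.0000 1.0000
    outer loop
      vertex 14.0 7.0 22.0
      vertex 10.5 13.1 22.0
      vertex 3.5 13.1 22.0
    endloop
  endfacet
  facet normal 0.0000 0.0000 1.0000
    outer loop
      vertex 14.0 7.0 22.0
      vertex 3.5 13.1 22.0
      vertex 0.0 7.0 22.0
    endloop
  endfacet
  facet normal 0.0000 0.0000 1.0000
    outer loop
      vertex 14.0 7.0 22.0
      vertex 0.0 7.0 22.0
      vertex 3.5 0.9 22.0
    endloop
  endfacet
  facet normal 0.0000 0.0000 1.0000
    outer loop
      vertex 14.0 7.0 22.0
      vertex 3.5 0.9 22.0
      vertex 10.5 0.9 22.0
    endloop
  endfacet
  facet normal 0.8674 0.4977 0.0000
    outer loop
      vertex 14.0 7.0 0.0
      vertex 10.5 13.1 0.0
      vertex 10.5 13.1 22.0
    endloop
  endfacet
  facet normal 0.8674 0.4977 0.0000
    outer loop
      vertex 14.0 7.0 0.0
      vertex 10.5 13.1 22.0
      vertex 14.0 7.0 22.0
    endloop
  endfacet
  facet normal 0.0000 1.0000 0.0000
    outer loop
      vertex 10.5 13.1 0.0
      vertex 3.5 13.1 0.0
      vertex 3.5 13.1 22.0
    endloop
  endfacet
  facet normal 0.0000 1.0000 0.0000
    outer loop
      vertex 10.5 13.1 0.0
      vertex 3.5 13.1 22.0
      vertex 10.5 13.1 22.0
    endloop
  endfacet
  facet normal -0.8674 0.4977 0.0000
    outer loop
      vertex 3.5 13.1 0.0
      vertex 0.0 7.0 0.0
      vertex 0.0 7.0 22.0
    endloop
  endfacet
  facet normal -0.8674 0.4977 0.0000
    outer loop
      vertex 3.5 13.1 0.0
      vertex 0.0 7.0 22.0
      vertex 3.5 13.1 22.0
    endloop
  endfacet
  facet normal -0.8674 -0.4977 0.0000
    outer loop
      vertex 0.0 7.0 0.0
      vertex 3.5 0.9 0.0
      vertex 3.5 0.9 22.0
    endloop
  endfacet
  facet normal -0.8674 -0.4977 0.0000
    outer loop
      vertex 0.0 7.0 0.0
      vertex 3.5 0.9 22.0
      vertex 0.0 7.0 22.0
    endloop
  endfacet
  facet normal 0.0000 -1.0000 0.0000
    outer loop
      vertex 3.5 0.9 0.0
      vertex 10.5 0.9 0.0
      vertex 10.5 0.9 22.0
    endloop
  endfacet
  facet normal 0.0000 -1.0000 0.0000
    outer loop
      vertex 3.5 0.9 0.0
      vertex 10.5 0.9 22.0
      vertex 3.5 0.9 22.0
    endloop
  endfacet
  facet normal 0.8674 -0.4977 0.0000
    outer loop
      vertex 10.5 0.9 0.0
      vertex 14.0 7.0 0.0
      vertex 14.0 7.0 22.0
    endloop
  endfacet
  facet normal 0.8674 -0.4977 0.0000
    outer loop
      vertex 10.5 0.9 0.0
      vertex 14.0 7.0 22.0
      vertex 10.5 0.9 22.0
    endloop
  endfacet
endsolid part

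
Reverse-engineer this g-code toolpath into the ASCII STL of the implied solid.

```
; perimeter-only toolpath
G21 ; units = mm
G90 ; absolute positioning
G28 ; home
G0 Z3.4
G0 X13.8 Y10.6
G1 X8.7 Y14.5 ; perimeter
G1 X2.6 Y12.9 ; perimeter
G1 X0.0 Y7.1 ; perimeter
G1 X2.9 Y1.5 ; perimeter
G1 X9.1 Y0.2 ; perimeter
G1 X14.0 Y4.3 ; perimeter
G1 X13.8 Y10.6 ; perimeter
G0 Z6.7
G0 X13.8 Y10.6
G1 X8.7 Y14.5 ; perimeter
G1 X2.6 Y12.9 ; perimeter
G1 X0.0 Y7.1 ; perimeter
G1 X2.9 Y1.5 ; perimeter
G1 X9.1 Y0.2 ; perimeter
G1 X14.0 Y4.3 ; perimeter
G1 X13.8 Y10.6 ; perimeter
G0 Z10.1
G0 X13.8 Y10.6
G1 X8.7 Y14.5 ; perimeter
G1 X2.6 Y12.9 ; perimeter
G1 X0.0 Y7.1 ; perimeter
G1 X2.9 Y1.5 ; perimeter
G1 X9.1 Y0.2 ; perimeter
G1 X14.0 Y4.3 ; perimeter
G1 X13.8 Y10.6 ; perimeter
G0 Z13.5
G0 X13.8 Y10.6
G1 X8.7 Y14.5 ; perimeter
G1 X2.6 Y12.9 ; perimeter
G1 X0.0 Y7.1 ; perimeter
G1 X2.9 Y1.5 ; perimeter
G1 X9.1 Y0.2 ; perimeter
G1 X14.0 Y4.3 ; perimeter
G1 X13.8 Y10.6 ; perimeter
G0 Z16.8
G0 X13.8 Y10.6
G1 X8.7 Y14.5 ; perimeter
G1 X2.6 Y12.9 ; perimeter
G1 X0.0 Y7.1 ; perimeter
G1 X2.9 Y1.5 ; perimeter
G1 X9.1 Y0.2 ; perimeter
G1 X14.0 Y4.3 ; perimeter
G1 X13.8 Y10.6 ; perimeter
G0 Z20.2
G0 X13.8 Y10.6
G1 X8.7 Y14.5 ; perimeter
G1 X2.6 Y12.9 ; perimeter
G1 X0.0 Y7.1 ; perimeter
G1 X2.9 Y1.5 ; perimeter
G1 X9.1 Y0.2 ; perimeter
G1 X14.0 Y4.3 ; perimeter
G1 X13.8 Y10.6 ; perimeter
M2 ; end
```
solid part
  facet normal 0.0000 0.0000 -1.0000
    outer loop
      vertex 2.6 12.9 0.0
      vertex 8.7 14.5 0.0
      vertex 13.8 10.6 0.0
    endloop
  endfacet
  facet normal 0.0000 0.0000 -1.0000
    outer loop
      vertex 0.0 7.1 0.0
      vertex 2.6 12.9 0.0
      vertex 13.8 10.6 0.0
    endloop
  endfacet
  facet normal 0.0000 0.0000 -1.0000
    outer loop
      vertex 2.9 1.5 0.0
      vertex 0.0 7.1 0.0
      vertex 13.8 10.6 0.0
    endloop
  endfacet
  facet normal 0.0000 0.0000 -1.0000
    outer loop
      vertex 9.1 0.2 0.0
      vertex 2.9 1.5 0.0
      vertex 13.8 10.6 0.0
    endloop
  endfacet
  facet normal 0.0000 0.0000 -1.0000
    outer loop
      vertex 14.0 4.3 0.0
      vertex 9.1 0.2 0.0
      vertex 13.8 10.6 0.0
    endloop
  endfacet
  facet normal 0.0000 0.0000 1.0000
    outer loop
      vertex 13.8 10.6 20.2
      vertex 8.7 14.5 20.2
      vertex 2.6 12.9 20.2
    endloop
  endfacet
  facet normal 0.0000 0.0000 1.0000
    outer loop
      vertex 13.8 10.6 20.2
      vertex 2.6 12.9 20.2
      vertex 0.0 7.1 20.2
    endloop
  endfacet
  facet normal 0.0000 0.0000 1.0000
    outer loop
      vertex 13.8 10.6 20.2
      vertex 0.0 7.1 20.2
      vertex 2.9 1.5 20.2
    endloop
  endfacet
  facet normal 0.0000 0.0000 1.0000
    outer loop
      vertex 13.8 10.6 20.2
      vertex 2.9 1.5 20.2
      vertex 9.1 0.2 20.2
    endloop
  endfacet
  facet normal 0.0000 0.0000 1.0000
    outer loop
      vertex 13.8 10.6 20.2
      vertex 9.1 0.2 20.2
      vertex 14.0 4.3 20.2
    endloop
  endfacet
  facet normal 0.6075 0.7944 0.0000
    outer loop
      vertex 13.8 10.6 0.0
      vertex 8.7 14.5 0.0
      vertex 8.7 14.5 20.2
    endloop
  endfacet
  facet normal 0.6075 0.7944 0.0000
    outer loop
      vertex 13.8 10.6 0.0
      vertex 8.7 14.5 20.2
      vertex 13.8 10.6 20.2
    endloop
  endfacet
  facet normal -0.2537 0.9673 0.0000
    outer loop
      vertex 8.7 14.5 0.0
      vertex 2.6 12.9 0.0
      vertex 2.6 12.9 20.2
    endloop
  endfacet
  facet normal -0.2537 0.9673 0.0000
    outer loop
      vertex 8.7 14.5 0.0
      vertex 2.6 12.9 20.2
      vertex 8.7 14.5 20.2
    endloop
  endfacet
  facet normal -0.9125 0.4091 0.0000
    outer loop
      vertex 2.6 12.9 0.0
      vertex 0.0 7.1 0.0
      vertex 0.0 7.1 20.2
    endloop
  endfacet
  facet normal -0.9125 0.4091 0.0000
    outer loop
      vertex 2.6 12.9 0.0
      vertex 0.0 7.1 20.2
      vertex 2.6 12.9 20.2
    endloop
  endfacet
  facet normal -0.8880 -0.4599 0.0000
    outer loop
      vertex 0.0 7.1 0.0
      vertex 2.9 1.5 0.0
      vertex 2.9 1.5 20.2
    endloop
  endfacet
  facet normal -0.8880 -0.4599 0.0000
    outer loop
      vertex 0.0 7.1 0.0
      vertex 2.9 1.5 20.2
      vertex 0.0 7.1 20.2
    endloop
  endfacet
  facet normal -0.2052 -0.9787 0.0000
    outer loop
      vertex 2.9 1.5 0.0
      vertex 9.1 0.2 0.0
      vertex 9.1 0.2 20.2
    endloop
  endfacet
  facet normal -0.2052 -0.9787 0.0000
    outer loop
      vertex 2.9 1.5 0.0
      vertex 9.1 0.2 20.2
      vertex 2.9 1.5 20.2
    endloop
  endfacet
  facet normal 0.6417 -0.7669 0.0000
    outer loop
      vertex 9.1 0.2 0.0
      vertex 14.0 4.3 0.0
      vertex 14.0 4.3 20.2
    endloop
  endfacet
  facet normal 0.6417 -0.7669 0.0000
    outer loop
      vertex 9.1 0.2 0.0
      vertex 14.0 4.3 20.2
      vertex 9.1 0.2 20.2
    endloop
  endfacet
  facet normal 0.9995 0.0317 0.0000
    outer loop
      vertex 14.0 4.3 0.0
      vertex 13.8 10.6 0.0
      vertex 13.8 10.6 20.2
    endloop
  endfacet
  facet normal 0.9995 0.0317 0.0000
    outer loop
      vertex 14.0 4.3 0.0
      vertex 13.8 10.6 20.2
      vertex 14.0 4.3 20.2
    endloop
  endfacet
endsolid part

The G0 Z moves step by Δz≈3.4 mm. Every layer's G1 loop is the same polygon, so the solid is a straight extrusion of it from z=0 to z≈20.2. Closing with flat bottom and top caps and triangulating gives 24 facets — a regular 7-sided prism (a cylinder approximated with 7 flat sides), circumscribed radius ≈ 7.3 mm, height ≈ 20.2 mm.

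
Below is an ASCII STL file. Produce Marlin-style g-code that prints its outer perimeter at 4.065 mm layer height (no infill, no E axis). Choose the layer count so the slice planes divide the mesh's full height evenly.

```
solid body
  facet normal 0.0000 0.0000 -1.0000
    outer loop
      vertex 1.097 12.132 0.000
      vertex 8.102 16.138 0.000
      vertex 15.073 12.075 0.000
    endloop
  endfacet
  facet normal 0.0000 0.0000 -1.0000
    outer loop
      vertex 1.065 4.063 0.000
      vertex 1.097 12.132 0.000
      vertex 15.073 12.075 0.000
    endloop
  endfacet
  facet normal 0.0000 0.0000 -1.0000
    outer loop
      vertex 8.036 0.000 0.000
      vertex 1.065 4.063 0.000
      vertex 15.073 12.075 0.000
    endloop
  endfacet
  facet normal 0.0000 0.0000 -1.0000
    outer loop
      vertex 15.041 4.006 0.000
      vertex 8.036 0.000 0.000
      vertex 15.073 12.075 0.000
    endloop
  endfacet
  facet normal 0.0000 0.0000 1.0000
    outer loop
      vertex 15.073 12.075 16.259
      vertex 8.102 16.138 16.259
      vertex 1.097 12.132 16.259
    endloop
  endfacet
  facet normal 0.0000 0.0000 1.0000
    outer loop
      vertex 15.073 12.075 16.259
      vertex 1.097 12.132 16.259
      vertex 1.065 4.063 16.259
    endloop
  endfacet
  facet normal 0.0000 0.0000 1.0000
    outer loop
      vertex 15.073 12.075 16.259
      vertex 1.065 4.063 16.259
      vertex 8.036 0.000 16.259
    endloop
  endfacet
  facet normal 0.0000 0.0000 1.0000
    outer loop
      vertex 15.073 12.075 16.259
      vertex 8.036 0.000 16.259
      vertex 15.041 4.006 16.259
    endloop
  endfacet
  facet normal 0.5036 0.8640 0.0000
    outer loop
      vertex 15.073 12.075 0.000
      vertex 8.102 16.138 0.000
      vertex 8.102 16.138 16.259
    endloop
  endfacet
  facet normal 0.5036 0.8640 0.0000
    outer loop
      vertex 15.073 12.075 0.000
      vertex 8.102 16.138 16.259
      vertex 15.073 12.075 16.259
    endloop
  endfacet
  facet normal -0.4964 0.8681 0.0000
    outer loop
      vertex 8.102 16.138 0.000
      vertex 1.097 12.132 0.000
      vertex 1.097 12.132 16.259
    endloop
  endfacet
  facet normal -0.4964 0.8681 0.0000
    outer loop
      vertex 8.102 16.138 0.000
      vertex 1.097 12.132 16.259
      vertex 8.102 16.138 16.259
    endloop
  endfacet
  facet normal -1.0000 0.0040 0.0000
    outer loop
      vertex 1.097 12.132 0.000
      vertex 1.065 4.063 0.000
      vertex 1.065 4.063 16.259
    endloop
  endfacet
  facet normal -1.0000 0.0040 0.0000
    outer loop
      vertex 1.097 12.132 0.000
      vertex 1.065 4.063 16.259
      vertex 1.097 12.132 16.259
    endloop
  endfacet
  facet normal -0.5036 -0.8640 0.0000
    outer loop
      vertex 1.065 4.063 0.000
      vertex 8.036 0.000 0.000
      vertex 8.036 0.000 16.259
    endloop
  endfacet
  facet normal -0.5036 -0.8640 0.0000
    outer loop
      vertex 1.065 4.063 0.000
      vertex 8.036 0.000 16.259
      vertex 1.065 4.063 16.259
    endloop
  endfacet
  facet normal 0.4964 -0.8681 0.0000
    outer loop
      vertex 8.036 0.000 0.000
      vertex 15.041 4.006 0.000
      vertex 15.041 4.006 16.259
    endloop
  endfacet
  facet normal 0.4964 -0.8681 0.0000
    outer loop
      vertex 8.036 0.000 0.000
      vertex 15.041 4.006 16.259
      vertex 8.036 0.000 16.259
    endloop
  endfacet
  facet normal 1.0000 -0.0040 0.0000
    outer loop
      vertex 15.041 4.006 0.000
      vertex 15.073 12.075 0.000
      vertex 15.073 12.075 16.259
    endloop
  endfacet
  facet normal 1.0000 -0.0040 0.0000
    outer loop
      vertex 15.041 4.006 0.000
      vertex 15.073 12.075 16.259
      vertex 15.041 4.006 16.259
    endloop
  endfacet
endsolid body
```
; perimeter-only toolpath
G21 ; units = mm
G90 ; absolute positioning
G28 ; home
; layer 1
G0 Z4.065
G0 X15.073 Y12.075
G1 X8.102 Y16.138
G1 X1.097 Y12.132
G1 X1.065 Y4.063
G1 X8.036 Y0.000
G1 X15.041 Y4.006
G1 X15.073 Y12.075
; layer 2
G0 Z8.130
G0 X15.073 Y12.075
G1 X8.102 Y16.138
G1 X1.097 Y12.132
G1 X1.065 Y4.063
G1 X8.036 Y0.000
G1 X15.041 Y4.006
G1 X15.073 Y12.075
; layer 3
G0 Z12.194
G0 X15.073 Y12.075
G1 X8.102 Y16.138
G1 X1.097 Y12.132
G1 X1.065 Y4.063
G1 X8.036 Y0.000
G1 X15.041 Y4.006
G1 X15.073 Y12.075
; layer 4
G0 Z16.259
G0 X15.073 Y12.075
G1 X8.102 Y16.138
G1 X1.097 Y12.132
G1 X1.065 Y4.063
G1 X8.036 Y0.000
G1 X15.041 Y4.006
G1 X15.073 Y12.075
M2 ; end

The solid is a regular 6-sided prism (a cylinder approximated with 6 flat sides), circumscribed radius ≈ 8.07 mm, height ≈ 16.3 mm. Slicing at Δz = 4.065 mm — 4 equal slices spanning the solid's height, so layer i sits at z = i·h/4 — gives 4 non-empty perimeters. Each is a 6-segment closed polygon; G0 lifts to the layer z and rapids to the start vertex, then G1 traces the edges.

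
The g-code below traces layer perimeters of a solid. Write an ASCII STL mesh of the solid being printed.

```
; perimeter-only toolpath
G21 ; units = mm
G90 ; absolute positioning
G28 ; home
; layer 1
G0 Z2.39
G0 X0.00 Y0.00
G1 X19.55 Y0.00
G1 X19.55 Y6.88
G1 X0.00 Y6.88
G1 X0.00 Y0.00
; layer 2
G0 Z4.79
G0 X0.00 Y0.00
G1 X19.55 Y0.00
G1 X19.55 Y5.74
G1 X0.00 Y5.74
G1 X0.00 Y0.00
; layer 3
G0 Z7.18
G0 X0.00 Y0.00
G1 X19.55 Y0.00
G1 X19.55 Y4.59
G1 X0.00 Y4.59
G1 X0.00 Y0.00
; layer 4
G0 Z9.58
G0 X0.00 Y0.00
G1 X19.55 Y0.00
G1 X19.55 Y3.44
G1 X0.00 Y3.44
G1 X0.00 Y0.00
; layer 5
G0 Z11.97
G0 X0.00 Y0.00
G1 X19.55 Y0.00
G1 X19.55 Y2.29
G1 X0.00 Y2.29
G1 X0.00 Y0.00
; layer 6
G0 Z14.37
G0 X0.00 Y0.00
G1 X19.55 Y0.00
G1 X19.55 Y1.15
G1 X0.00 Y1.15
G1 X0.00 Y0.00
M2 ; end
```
solid part
  facet normal 0.0000 0.0000 -1.0000
    outer loop
      vertex 19.55 8.03 0.00
      vertex 19.55 0.00 0.00
      vertex 0.00 0.00 0.00
    endloop
  endfacet
  facet normal 0.0000 0.0000 -1.0000
    outer loop
      vertex 0.00 8.03 0.00
      vertex 19.55 8.03 0.00
      vertex 0.00 0.00 0.00
    endloop
  endfacet
  facet normal 0.0000 -1.0000 0.0000
    outer loop
      vertex 0.00 0.00 0.00
      vertex 19.55 0.00 0.00
      vertex 19.55 0.00 16.76
    endloop
  endfacet
  facet normal 0.0000 -1.0000 0.0000
    outer loop
      vertex 0.00 0.00 0.00
      vertex 19.55 0.00 16.76
      vertex 0.00 0.00 16.76
    endloop
  endfacet
  facet normal 0.0000 0.9018 0.4321
    outer loop
      vertex 0.00 0.00 16.76
      vertex 19.55 0.00 16.76
      vertex 19.55 8.03 0.00
    endloop
  endfacet
  facet normal 0.0000 0.9018 0.4321
    outer loop
      vertex 0.00 0.00 16.76
      vertex 19.55 8.03 0.00
      vertex 0.00 8.03 0.00
    endloop
  endfacet
  facet normal -1.0000 0.0000 0.0000
    outer loop
      vertex 0.00 0.00 16.76
      vertex 0.00 8.03 0.00
      vertex 0.00 0.00 0.00
    endloop
  endfacet
  facet normal 1.0000 0.0000 0.0000
    outer loop
      vertex 19.55 0.00 0.00
      vertex 19.55 8.03 0.00
      vertex 19.55 0.00 16.76
    endloop
  endfacet
endsolid part

The G0 Z moves step by Δz≈2.39 mm. The G1 loops shrink linearly with z, so the solid tapers from its base footprint up to z≈16.8. Closing with a flat bottom cap and the tapered top and triangulating gives 8 facets — a wedge (ramp): 19.6 × 8.03 mm base, rising to 16.8 mm along the y=0 edge and sloping linearly to z=0 at y=8.03.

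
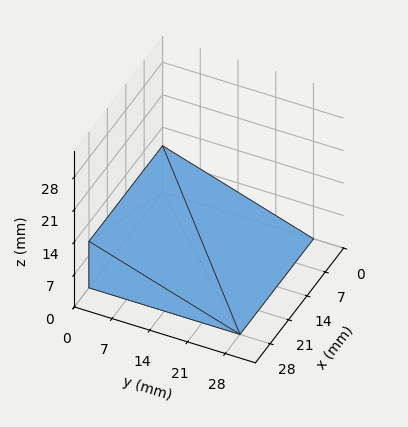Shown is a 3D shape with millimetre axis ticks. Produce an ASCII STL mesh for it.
Reading the render: the shape is a wedge (ramp): 28 × 28 mm base, rising to 10 mm along the y=0 edge and sloping linearly to z=0 at y=28 (dimensions read to the nearest mm from the axis ticks). For the STL, each face is triangulated and given an outward normal.

solid part
  facet normal 0.0000 0.0000 -1.0000
    outer loop
      vertex 28.00 28.00 0.00
      vertex 28.00 0.00 0.00
      vertex 0.00 0.00 0.00
    endloop
  endfacet
  facet normal 0.0000 0.0000 -1.0000
    outer loop
      vertex 0.00 28.00 0.00
      vertex 28.00 28.00 0.00
      vertex 0.00 0.00 0.00
    endloop
  endfacet
  facet normal 0.0000 -1.0000 0.0000
    outer loop
      vertex 0.00 0.00 0.00
      vertex 28.00 0.00 0.00
      vertex 28.00 0.00 10.00
    endloop
  endfacet
  facet normal 0.0000 -1.0000 0.0000
    outer loop
      vertex 0.00 0.00 0.00
      vertex 28.00 0.00 10.00
      vertex 0.00 0.00 10.00
    endloop
  endfacet
  facet normal 0.0000 0.3363 0.9417
    outer loop
      vertex 0.00 0.00 10.00
      vertex 28.00 0.00 10.00
      vertex 28.00 28.00 0.00
    endloop
  endfacet
  facet normal 0.0000 0.3363 0.9417
    outer loop
      vertex 0.00 0.00 10.00
      vertex 28.00 28.00 0.00
      vertex 0.00 28.00 0.00
    endloop
  endfacet
  facet normal -1.0000 0.0000 0.0000
    outer loop
      vertex 0.00 0.00 10.00
      vertex 0.00 28.00 0.00
      vertex 0.00 0.00 0.00
    endloop
  endfacet
  facet normal 1.0000 0.0000 0.0000
    outer loop
      vertex 28.00 0.00 0.00
      vertex 28.00 28.00 0.00
      vertex 28.00 0.00 10.00
    endloop
  endfacet
endsolid part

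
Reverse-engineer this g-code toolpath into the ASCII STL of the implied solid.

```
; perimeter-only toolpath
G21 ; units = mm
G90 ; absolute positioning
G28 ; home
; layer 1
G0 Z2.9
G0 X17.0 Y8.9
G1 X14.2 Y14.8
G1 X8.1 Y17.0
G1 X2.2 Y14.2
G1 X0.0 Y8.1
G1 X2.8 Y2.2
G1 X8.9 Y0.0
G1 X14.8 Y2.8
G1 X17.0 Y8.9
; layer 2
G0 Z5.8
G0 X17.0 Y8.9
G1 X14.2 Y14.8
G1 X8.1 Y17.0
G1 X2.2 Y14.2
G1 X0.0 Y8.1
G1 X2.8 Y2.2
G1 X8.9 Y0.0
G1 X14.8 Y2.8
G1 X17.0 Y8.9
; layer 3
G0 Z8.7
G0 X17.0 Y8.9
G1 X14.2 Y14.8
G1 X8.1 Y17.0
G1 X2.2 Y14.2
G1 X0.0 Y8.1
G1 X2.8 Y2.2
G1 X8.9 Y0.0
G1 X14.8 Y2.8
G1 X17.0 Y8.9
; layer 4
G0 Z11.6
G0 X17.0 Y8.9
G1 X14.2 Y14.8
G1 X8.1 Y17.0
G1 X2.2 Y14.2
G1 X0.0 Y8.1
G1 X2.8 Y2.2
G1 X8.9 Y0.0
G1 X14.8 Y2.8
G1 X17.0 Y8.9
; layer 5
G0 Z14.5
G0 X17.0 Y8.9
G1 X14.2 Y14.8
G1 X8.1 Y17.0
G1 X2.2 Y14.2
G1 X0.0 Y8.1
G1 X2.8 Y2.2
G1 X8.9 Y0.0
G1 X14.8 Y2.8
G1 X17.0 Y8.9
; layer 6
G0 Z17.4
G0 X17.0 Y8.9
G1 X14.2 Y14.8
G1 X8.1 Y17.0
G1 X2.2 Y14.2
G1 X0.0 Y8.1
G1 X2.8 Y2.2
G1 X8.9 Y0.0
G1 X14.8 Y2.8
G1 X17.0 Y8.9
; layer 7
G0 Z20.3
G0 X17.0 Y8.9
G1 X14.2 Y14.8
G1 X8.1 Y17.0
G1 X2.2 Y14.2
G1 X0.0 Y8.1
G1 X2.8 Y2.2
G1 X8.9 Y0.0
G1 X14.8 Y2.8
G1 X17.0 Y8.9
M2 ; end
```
solid part
  facet normal 0.0000 0.0000 -1.0000
    outer loop
      vertex 8.1 17.0 0.0
      vertex 14.2 14.8 0.0
      vertex 17.0 8.9 0.0
    endloop
  endfacet
  facet normal 0.0000 0.0000 -1.0000
    outer loop
      vertex 2.2 14.2 0.0
      vertex 8.1 17.0 0.0
      vertex 17.0 8.9 0.0
    endloop
  endfacet
  facet normal 0.0000 0.0000 -1.0000
    outer loop
      vertex 0.0 8.1 0.0
      vertex 2.2 14.2 0.0
      vertex 17.0 8.9 0.0
    endloop
  endfacet
  facet normal 0.0000 0.0000 -1.0000
    outer loop
      vertex 2.8 2.2 0.0
      vertex 0.0 8.1 0.0
      vertex 17.0 8.9 0.0
    endloop
  endfacet
  facet normal 0.0000 0.0000 -1.0000
    outer loop
      vertex 8.9 0.0 0.0
      vertex 2.8 2.2 0.0
      vertex 17.0 8.9 0.0
    endloop
  endfacet
  facet normal 0.0000 0.0000 -1.0000
    outer loop
      vertex 14.8 2.8 0.0
      vertex 8.9 0.0 0.0
      vertex 17.0 8.9 0.0
    endloop
  endfacet
  facet normal 0.0000 0.0000 1.0000
    outer loop
      vertex 17.0 8.9 20.3
      vertex 14.2 14.8 20.3
      vertex 8.1 17.0 20.3
    endloop
  endfacet
  facet normal 0.0000 0.0000 1.0000
    outer loop
      vertex 17.0 8.9 20.3
      vertex 8.1 17.0 20.3
      vertex 2.2 14.2 20.3
    endloop
  endfacet
  facet normal 0.0000 0.0000 1.0000
    outer loop
      vertex 17.0 8.9 20.3
      vertex 2.2 14.2 20.3
      vertex 0.0 8.1 20.3
    endloop
  endfacet
  facet normal 0.0000 0.0000 1.0000
    outer loop
      vertex 17.0 8.9 20.3
      vertex 0.0 8.1 20.3
      vertex 2.8 2.2 20.3
    endloop
  endfacet
  facet normal 0.0000 0.0000 1.0000
    outer loop
      vertex 17.0 8.9 20.3
      vertex 2.8 2.2 20.3
      vertex 8.9 0.0 20.3
    endloop
  endfacet
  facet normal 0.0000 0.0000 1.0000
    outer loop
      vertex 17.0 8.9 20.3
      vertex 8.9 0.0 20.3
      vertex 14.8 2.8 20.3
    endloop
  endfacet
  facet normal 0.9034 0.4287 0.0000
    outer loop
      vertex 17.0 8.9 0.0
      vertex 14.2 14.8 0.0
      vertex 14.2 14.8 20.3
    endloop
  endfacet
  facet normal 0.9034 0.4287 0.0000
    outer loop
      vertex 17.0 8.9 0.0
      vertex 14.2 14.8 20.3
      vertex 17.0 8.9 20.3
    endloop
  endfacet
  facet normal 0.3393 0.9407 0.0000
    outer loop
      vertex 14.2 14.8 0.0
      vertex 8.1 17.0 0.0
      vertex 8.1 17.0 20.3
    endloop
  endfacet
  facet normal 0.3393 0.9407 0.0000
    outer loop
      vertex 14.2 14.8 0.0
      vertex 8.1 17.0 20.3
      vertex 14.2 14.8 20.3
    endloop
  endfacet
  facet normal -0.4287 0.9034 0.0000
    outer loop
      vertex 8.1 17.0 0.0
      vertex 2.2 14.2 0.0
      vertex 2.2 14.2 20.3
    endloop
  endfacet
  facet normal -0.4287 0.9034 0.0000
    outer loop
      vertex 8.1 17.0 0.0
      vertex 2.2 14.2 20.3
      vertex 8.1 17.0 20.3
    endloop
  endfacet
  facet normal -0.9407 0.3393 0.0000
    outer loop
      vertex 2.2 14.2 0.0
      vertex 0.0 8.1 0.0
      vertex 0.0 8.1 20.3
    endloop
  endfacet
  facet normal -0.9407 0.3393 0.0000
    outer loop
      vertex 2.2 14.2 0.0
      vertex 0.0 8.1 20.3
      vertex 2.2 14.2 20.3
    endloop
  endfacet
  facet normal -0.9034 -0.4287 0.0000
    outer loop
      vertex 0.0 8.1 0.0
      vertex 2.8 2.2 0.0
      vertex 2.8 2.2 20.3
    endloop
  endfacet
  facet normal -0.9034 -0.4287 0.0000
    outer loop
      vertex 0.0 8.1 0.0
      vertex 2.8 2.2 20.3
      vertex 0.0 8.1 20.3
    endloop
  endfacet
  facet normal -0.3393 -0.9407 0.0000
    outer loop
      vertex 2.8 2.2 0.0
      vertex 8.9 0.0 0.0
      vertex 8.9 0.0 20.3
    endloop
  endfacet
  facet normal -0.3393 -0.9407 0.0000
    outer loop
      vertex 2.8 2.2 0.0
      vertex 8.9 0.0 20.3
      vertex 2.8 2.2 20.3
    endloop
  endfacet
  facet normal 0.4287 -0.9034 0.0000
    outer loop
      vertex 8.9 0.0 0.0
      vertex 14.8 2.8 0.0
      vertex 14.8 2.8 20.3
    endloop
  endfacet
  facet normal 0.4287 -0.9034 0.0000
    outer loop
      vertex 8.9 0.0 0.0
      vertex 14.8 2.8 20.3
      vertex 8.9 0.0 20.3
    endloop
  endfacet
  facet normal 0.9407 -0.3393 0.0000
    outer loop
      vertex 14.8 2.8 0.0
      vertex 17.0 8.9 0.0
      vertex 17.0 8.9 20.3
    endloop
  endfacet
  facet normal 0.9407 -0.3393 0.0000
    outer loop
      vertex 14.8 2.8 0.0
      vertex 17.0 8.9 20.3
      vertex 14.8 2.8 20.3
    endloop
  endfacet
endsolid part

The G0 Z moves step by Δz≈2.9 mm. Every layer's G1 loop is the same polygon, so the solid is a straight extrusion of it from z=0 to z≈20.3. Closing with flat bottom and top caps and triangulating gives 28 facets — a regular 8-sided prism (a cylinder approximated with 8 flat sides), circumscribed radius ≈ 8.5 mm, height ≈ 20.3 mm.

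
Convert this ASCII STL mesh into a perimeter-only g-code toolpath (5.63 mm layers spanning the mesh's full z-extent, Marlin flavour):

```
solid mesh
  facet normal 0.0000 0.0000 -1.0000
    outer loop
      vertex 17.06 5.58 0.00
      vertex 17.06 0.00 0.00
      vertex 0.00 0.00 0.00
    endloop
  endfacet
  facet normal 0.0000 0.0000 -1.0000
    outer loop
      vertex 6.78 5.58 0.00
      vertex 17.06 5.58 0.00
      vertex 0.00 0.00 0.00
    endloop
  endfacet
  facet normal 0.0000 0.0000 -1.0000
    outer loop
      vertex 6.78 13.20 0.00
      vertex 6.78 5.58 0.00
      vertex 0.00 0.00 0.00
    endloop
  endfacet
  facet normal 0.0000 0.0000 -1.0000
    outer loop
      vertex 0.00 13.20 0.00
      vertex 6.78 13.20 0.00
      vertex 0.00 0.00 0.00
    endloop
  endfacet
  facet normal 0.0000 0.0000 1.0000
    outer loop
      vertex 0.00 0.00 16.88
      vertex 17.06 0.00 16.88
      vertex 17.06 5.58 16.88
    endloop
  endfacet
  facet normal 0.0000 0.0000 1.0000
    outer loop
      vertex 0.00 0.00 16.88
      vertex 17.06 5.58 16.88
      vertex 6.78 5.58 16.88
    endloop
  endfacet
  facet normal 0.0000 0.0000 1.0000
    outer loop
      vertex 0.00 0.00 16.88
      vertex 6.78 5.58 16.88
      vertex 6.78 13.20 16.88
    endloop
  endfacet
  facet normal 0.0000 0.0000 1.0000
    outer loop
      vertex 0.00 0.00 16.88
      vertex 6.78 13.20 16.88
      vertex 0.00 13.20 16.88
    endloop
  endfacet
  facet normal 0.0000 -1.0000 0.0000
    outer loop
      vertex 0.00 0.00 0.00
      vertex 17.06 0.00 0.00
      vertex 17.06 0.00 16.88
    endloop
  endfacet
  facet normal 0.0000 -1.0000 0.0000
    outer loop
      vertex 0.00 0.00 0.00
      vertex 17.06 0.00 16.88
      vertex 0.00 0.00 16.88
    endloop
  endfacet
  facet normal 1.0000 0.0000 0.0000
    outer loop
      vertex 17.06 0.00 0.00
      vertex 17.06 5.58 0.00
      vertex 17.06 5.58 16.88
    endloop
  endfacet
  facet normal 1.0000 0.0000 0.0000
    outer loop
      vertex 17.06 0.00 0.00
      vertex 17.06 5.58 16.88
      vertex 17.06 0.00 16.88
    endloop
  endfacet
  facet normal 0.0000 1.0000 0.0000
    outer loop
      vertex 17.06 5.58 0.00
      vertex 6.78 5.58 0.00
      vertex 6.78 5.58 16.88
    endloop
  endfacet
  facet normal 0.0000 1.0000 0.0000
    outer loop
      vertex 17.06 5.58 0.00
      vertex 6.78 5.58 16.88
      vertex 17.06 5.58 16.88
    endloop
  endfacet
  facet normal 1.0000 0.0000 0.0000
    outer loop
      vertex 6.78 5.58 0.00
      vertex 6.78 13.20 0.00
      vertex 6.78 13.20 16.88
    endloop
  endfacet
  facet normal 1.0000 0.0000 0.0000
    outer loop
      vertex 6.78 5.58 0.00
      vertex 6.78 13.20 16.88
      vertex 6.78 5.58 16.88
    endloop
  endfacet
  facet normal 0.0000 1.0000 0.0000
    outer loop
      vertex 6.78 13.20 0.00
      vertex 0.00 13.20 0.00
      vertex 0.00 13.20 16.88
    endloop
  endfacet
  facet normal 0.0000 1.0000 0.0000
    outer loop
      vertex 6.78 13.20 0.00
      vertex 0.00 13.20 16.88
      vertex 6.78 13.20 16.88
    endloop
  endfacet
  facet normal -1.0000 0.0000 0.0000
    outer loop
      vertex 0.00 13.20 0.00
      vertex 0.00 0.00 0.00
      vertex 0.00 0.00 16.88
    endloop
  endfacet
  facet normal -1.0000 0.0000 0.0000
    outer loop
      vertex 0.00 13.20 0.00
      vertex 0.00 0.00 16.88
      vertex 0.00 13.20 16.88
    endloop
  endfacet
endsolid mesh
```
; perimeter-only toolpath
G21 ; units = mm
G90 ; absolute positioning
G28 ; home
; layer 1
G0 Z5.63
G0 X0.00 Y0.00
G1 X17.06 Y0.00
G1 X17.06 Y5.58
G1 X6.78 Y5.58
G1 X6.78 Y13.20
G1 X0.00 Y13.20
G1 X0.00 Y0.00
; layer 2
G0 Z11.25
G0 X0.00 Y0.00
G1 X17.06 Y0.00
G1 X17.06 Y5.58
G1 X6.78 Y5.58
G1 X6.78 Y13.20
G1 X0.00 Y13.20
G1 X0.00 Y0.00
; layer 3
G0 Z16.88
G0 X0.00 Y0.00
G1 X17.06 Y0.00
G1 X17.06 Y5.58
G1 X6.78 Y5.58
G1 X6.78 Y13.20
G1 X0.00 Y13.20
G1 X0.00 Y0.00
M2 ; end

The solid is an L-shaped prism: outer 17.1 × 13.2 mm, arm thicknesses ≈ 5.58 mm (horizontal) and 6.78 mm (vertical), extruded 16.9 mm in z. Slicing at Δz = 5.63 mm — 3 equal slices spanning the solid's height, so layer i sits at z = i·h/3 — gives 3 non-empty perimeters. Each is a 6-segment closed polygon; G0 lifts to the layer z and rapids to the start vertex, then G1 traces the edges.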